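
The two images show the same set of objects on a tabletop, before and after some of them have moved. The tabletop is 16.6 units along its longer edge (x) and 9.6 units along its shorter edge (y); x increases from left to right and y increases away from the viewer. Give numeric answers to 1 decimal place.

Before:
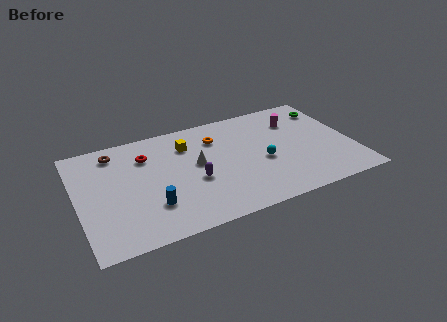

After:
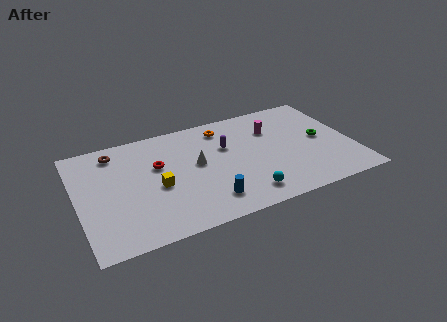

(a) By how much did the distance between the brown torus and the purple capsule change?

+0.8

The distance was about 6.1 in the first image and 6.9 in the second, so they moved 0.8 units further apart.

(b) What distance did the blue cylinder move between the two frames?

3.4

From (4.2, 2.7) to (7.5, 1.9), the blue cylinder covered √(3.3² + 0.8²) ≈ 3.4 units.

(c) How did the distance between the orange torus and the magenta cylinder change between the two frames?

-1.8

They were about 4.9 units apart before and 3.1 after — 1.8 units closer together.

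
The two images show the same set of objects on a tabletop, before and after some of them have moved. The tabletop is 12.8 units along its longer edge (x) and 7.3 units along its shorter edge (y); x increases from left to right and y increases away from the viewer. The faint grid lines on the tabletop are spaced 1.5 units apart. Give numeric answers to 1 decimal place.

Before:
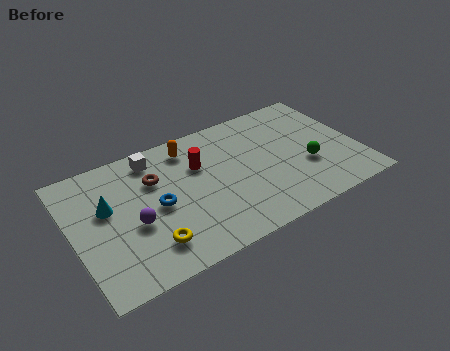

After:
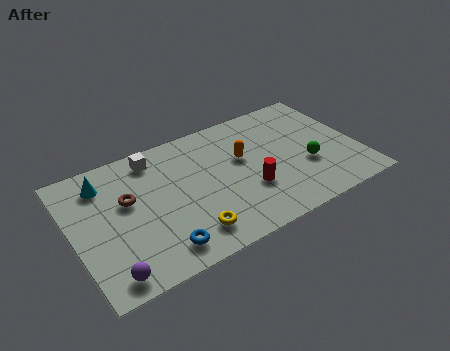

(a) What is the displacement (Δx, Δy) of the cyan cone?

(0.0, 1.4)

The cyan cone started near (1.6, 4.4) and ended near (1.6, 5.8).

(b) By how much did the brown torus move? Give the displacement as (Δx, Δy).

(-1.3, -0.6)

The brown torus was at about (3.8, 5.0) and moved to about (2.5, 4.4).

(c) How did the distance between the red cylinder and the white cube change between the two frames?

+3.0

Before: roughly 2.3 units apart; after: 5.3. That's 3.0 units further apart.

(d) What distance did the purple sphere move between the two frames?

2.5

The purple sphere moved from about (2.6, 3.0) to (1.2, 0.9), a distance of √(1.4² + 2.1²) ≈ 2.5.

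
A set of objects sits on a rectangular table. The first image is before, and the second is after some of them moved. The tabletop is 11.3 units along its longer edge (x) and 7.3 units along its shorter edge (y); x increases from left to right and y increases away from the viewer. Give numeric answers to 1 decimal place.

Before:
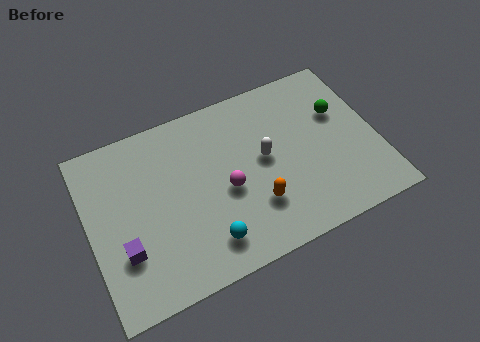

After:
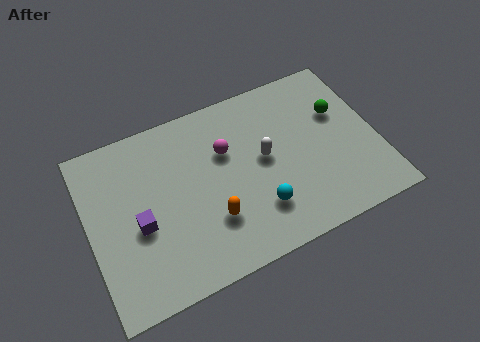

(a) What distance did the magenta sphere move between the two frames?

1.6

The magenta sphere was near (5.3, 3.2) before and (5.5, 4.8) after, so it travelled √(0.2² + 1.6²) ≈ 1.6 units.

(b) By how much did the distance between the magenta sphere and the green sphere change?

-0.4

Before: roughly 4.9 units apart; after: 4.5. That's 0.4 units closer together.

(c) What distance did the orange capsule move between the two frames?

1.7

The orange capsule was near (6.3, 2.1) before and (4.6, 2.2) after, so it travelled √(1.7² + 0.1²) ≈ 1.7 units.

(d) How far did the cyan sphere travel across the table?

2.2

From (4.3, 1.4) to (6.4, 1.9), the cyan sphere covered √(2.1² + 0.5²) ≈ 2.2 units.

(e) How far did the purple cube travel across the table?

1.1

From (1.2, 2.3) to (1.9, 3.1), the purple cube covered √(0.7² + 0.8²) ≈ 1.1 units.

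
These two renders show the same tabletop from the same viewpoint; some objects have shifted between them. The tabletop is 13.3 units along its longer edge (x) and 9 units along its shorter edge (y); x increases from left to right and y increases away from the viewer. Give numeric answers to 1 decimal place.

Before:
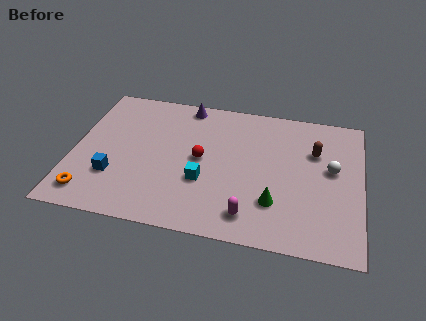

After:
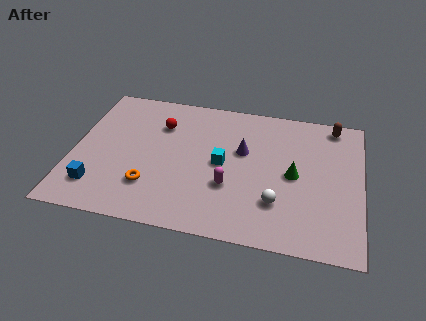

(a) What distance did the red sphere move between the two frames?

2.8

The red sphere was near (5.9, 4.6) before and (3.9, 6.5) after, so it travelled √(2.0² + 1.9²) ≈ 2.8 units.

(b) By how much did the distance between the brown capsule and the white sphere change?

+4.7

Before: roughly 1.3 units apart; after: 6.0. That's 4.7 units further apart.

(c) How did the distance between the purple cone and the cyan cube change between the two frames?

-3.7

They were about 5.0 units apart before and 1.3 after — 3.7 units closer together.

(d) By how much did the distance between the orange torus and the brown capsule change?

-1.2

They were about 11.1 units apart before and 9.9 after — 1.2 units closer together.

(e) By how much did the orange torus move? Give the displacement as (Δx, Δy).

(2.7, 1.0)

The orange torus started near (1.0, 1.4) and ended near (3.7, 2.4).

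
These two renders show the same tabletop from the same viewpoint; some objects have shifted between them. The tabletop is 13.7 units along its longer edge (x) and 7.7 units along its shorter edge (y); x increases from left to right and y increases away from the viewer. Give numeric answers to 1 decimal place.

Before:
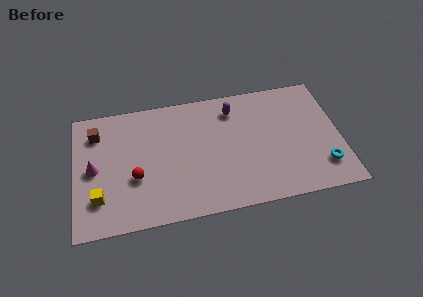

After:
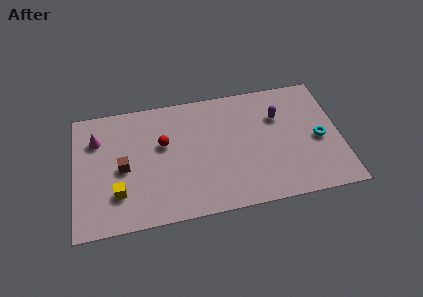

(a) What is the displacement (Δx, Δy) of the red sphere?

(1.5, 1.8)

The red sphere started near (3.1, 2.9) and ended near (4.6, 4.7).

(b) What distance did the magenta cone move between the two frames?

1.8

From (1.0, 3.8) to (1.2, 5.6), the magenta cone covered √(0.2² + 1.8²) ≈ 1.8 units.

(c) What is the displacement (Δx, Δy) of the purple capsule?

(2.3, -0.9)

The purple capsule started near (8.3, 6.2) and ended near (10.6, 5.3).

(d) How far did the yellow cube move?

1.0

The yellow cube was near (1.2, 2.0) before and (2.2, 2.1) after, so it travelled √(1.0² + 0.1²) ≈ 1.0 units.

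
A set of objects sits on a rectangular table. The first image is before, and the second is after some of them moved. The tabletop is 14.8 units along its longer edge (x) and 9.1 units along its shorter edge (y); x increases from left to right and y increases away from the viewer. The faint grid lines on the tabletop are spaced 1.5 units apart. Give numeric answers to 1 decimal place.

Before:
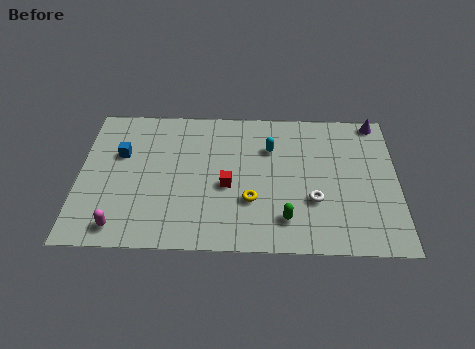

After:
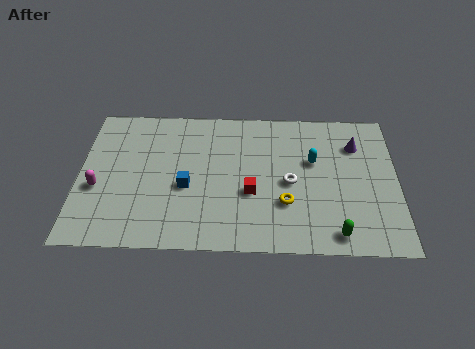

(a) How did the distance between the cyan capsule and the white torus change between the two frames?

-2.1

They were about 3.9 units apart before and 1.8 after — 2.1 units closer together.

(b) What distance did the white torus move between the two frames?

1.6

The white torus was near (10.9, 3.1) before and (9.8, 4.2) after, so it travelled √(1.1² + 1.1²) ≈ 1.6 units.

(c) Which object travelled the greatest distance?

the blue cube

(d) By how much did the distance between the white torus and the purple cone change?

-2.0

They were about 6.0 units apart before and 4.0 after — 2.0 units closer together.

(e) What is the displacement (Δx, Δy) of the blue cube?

(3.1, -2.0)

From the two frames, the blue cube sits at roughly (1.9, 5.8) before and (5.0, 3.8) after.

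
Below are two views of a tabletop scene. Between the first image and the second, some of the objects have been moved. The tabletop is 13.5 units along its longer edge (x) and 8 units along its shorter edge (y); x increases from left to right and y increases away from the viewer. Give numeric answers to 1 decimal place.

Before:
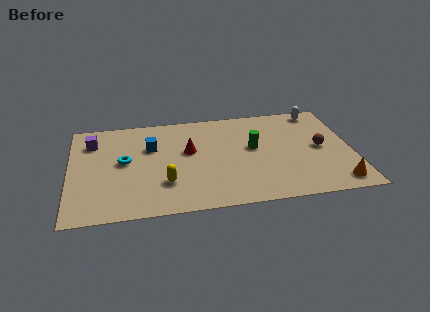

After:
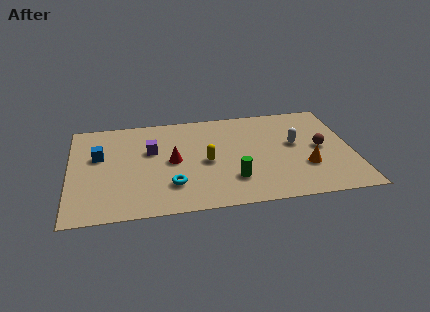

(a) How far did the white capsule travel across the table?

2.9

The white capsule was near (12.1, 7.1) before and (10.8, 4.5) after, so it travelled √(1.3² + 2.6²) ≈ 2.9 units.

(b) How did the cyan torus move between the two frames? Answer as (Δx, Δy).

(2.2, -2.2)

The cyan torus was at about (2.6, 4.3) and moved to about (4.8, 2.1).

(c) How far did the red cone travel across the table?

1.1

The red cone was near (5.7, 4.7) before and (4.9, 4.0) after, so it travelled √(0.8² + 0.7²) ≈ 1.1 units.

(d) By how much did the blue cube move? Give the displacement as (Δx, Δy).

(-2.5, -0.4)

The blue cube started near (3.9, 5.3) and ended near (1.4, 4.9).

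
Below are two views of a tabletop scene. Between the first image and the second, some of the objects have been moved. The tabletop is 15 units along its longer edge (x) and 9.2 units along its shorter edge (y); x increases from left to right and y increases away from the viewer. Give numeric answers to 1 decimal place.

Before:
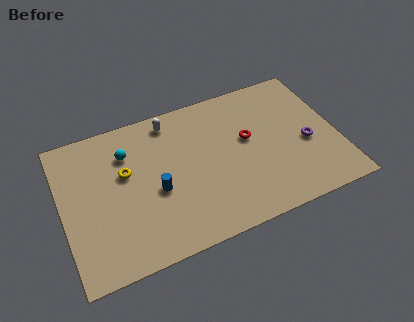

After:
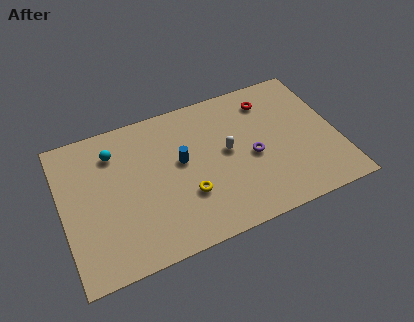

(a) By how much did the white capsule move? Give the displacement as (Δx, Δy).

(2.8, -3.1)

The white capsule started near (6.2, 8.0) and ended near (9.0, 4.9).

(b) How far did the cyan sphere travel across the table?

0.8

The cyan sphere moved from about (3.7, 6.8) to (3.0, 7.1), a distance of √(0.7² + 0.3²) ≈ 0.8.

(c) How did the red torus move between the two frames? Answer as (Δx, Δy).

(1.4, 2.1)

The red torus was at about (10.2, 5.3) and moved to about (11.6, 7.4).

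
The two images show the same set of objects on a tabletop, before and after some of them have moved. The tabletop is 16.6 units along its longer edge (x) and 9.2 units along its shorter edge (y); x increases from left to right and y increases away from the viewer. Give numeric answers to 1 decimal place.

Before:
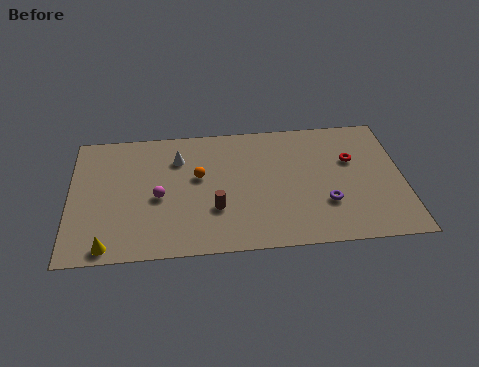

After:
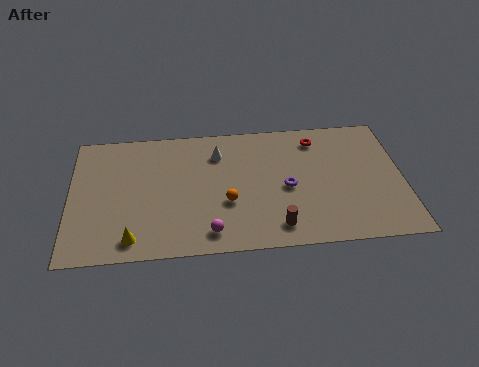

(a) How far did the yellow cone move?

1.3

From (1.9, 0.9) to (3.1, 1.3), the yellow cone covered √(1.2² + 0.4²) ≈ 1.3 units.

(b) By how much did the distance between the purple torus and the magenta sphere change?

-3.6

Before: roughly 8.4 units apart; after: 4.8. That's 3.6 units closer together.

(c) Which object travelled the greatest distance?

the magenta sphere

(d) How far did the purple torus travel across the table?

2.3

From (12.7, 2.9) to (10.8, 4.2), the purple torus covered √(1.9² + 1.3²) ≈ 2.3 units.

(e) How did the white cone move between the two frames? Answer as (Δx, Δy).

(2.0, 0.2)

The white cone was at about (5.4, 6.8) and moved to about (7.4, 7.0).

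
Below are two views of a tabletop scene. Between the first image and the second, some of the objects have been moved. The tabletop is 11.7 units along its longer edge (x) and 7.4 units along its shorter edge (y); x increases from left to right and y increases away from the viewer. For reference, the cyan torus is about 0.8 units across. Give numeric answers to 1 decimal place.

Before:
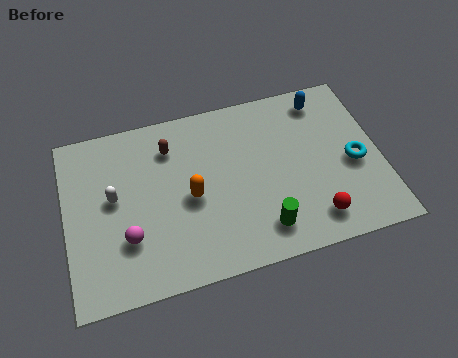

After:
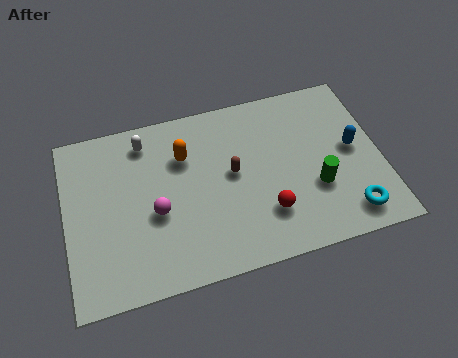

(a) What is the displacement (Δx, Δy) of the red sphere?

(-1.7, 0.7)

The red sphere was at about (9.0, 1.3) and moved to about (7.3, 2.0).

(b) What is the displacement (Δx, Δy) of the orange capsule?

(-0.1, 1.8)

From the two frames, the orange capsule sits at roughly (4.6, 3.4) before and (4.5, 5.2) after.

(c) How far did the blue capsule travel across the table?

2.6

The blue capsule moved from about (9.8, 6.3) to (10.7, 3.9), a distance of √(0.9² + 2.4²) ≈ 2.6.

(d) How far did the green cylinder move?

2.4

The green cylinder moved from about (7.1, 1.4) to (9.2, 2.6), a distance of √(2.1² + 1.2²) ≈ 2.4.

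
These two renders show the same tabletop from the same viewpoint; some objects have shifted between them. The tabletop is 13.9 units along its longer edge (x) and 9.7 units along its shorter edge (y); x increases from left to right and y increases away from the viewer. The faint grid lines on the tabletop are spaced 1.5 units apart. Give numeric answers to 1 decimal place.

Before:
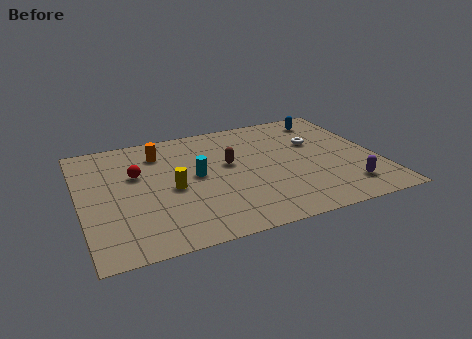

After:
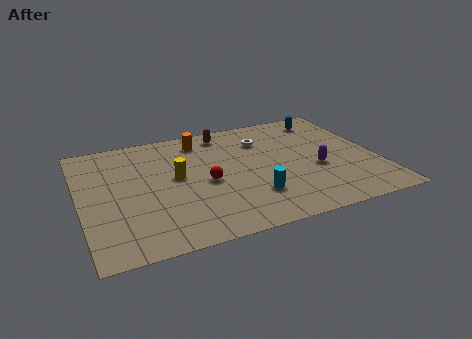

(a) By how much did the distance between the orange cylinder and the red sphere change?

+1.8

The distance was about 1.9 in the first image and 3.7 in the second, so they moved 1.8 units further apart.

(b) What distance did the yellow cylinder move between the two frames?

0.9

The yellow cylinder was near (4.2, 4.4) before and (4.5, 5.3) after, so it travelled √(0.3² + 0.9²) ≈ 0.9 units.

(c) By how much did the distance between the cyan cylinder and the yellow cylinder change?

+2.9

They were about 1.4 units apart before and 4.3 after — 2.9 units further apart.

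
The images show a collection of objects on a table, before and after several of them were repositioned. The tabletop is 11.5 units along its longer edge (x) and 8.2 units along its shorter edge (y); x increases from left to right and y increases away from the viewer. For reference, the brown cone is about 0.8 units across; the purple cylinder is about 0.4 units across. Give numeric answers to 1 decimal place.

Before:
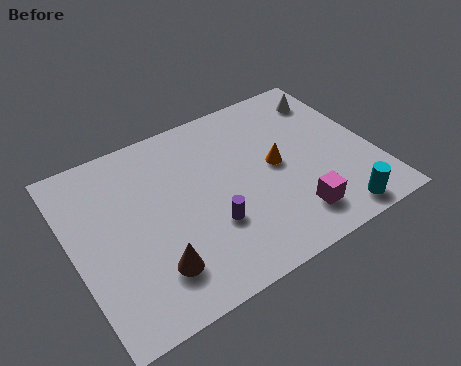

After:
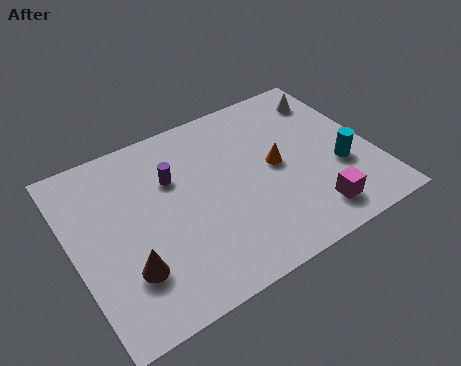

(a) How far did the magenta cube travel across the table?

0.7

The magenta cube moved from about (8.0, 1.6) to (8.7, 1.4), a distance of √(0.7² + 0.2²) ≈ 0.7.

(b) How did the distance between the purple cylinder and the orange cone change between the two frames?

+0.8

The distance was about 3.2 in the first image and 4.0 in the second, so they moved 0.8 units further apart.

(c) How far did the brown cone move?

1.0

The brown cone moved from about (2.7, 1.9) to (1.8, 2.3), a distance of √(0.9² + 0.4²) ≈ 1.0.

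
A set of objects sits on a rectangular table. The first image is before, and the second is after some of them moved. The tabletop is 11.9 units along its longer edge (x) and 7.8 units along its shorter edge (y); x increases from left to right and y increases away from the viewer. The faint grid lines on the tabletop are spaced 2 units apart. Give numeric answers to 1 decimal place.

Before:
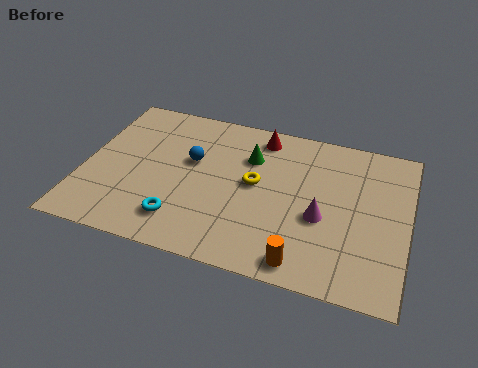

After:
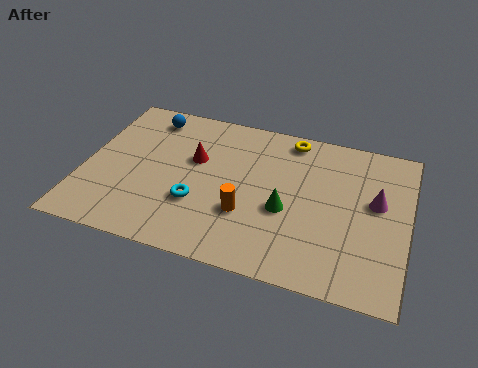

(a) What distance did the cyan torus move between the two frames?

1.1

The cyan torus moved from about (3.8, 1.6) to (4.3, 2.6), a distance of √(0.5² + 1.0²) ≈ 1.1.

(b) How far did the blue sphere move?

2.6

From (3.9, 4.7) to (2.1, 6.6), the blue sphere covered √(1.8² + 1.9²) ≈ 2.6 units.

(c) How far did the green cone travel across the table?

2.7

The green cone was near (6.0, 5.5) before and (7.5, 3.2) after, so it travelled √(1.5² + 2.3²) ≈ 2.7 units.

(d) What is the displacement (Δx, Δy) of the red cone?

(-2.3, -1.9)

The red cone was at about (6.3, 6.7) and moved to about (4.0, 4.8).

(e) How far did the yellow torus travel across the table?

2.9

From (6.3, 4.2) to (7.4, 6.9), the yellow torus covered √(1.1² + 2.7²) ≈ 2.9 units.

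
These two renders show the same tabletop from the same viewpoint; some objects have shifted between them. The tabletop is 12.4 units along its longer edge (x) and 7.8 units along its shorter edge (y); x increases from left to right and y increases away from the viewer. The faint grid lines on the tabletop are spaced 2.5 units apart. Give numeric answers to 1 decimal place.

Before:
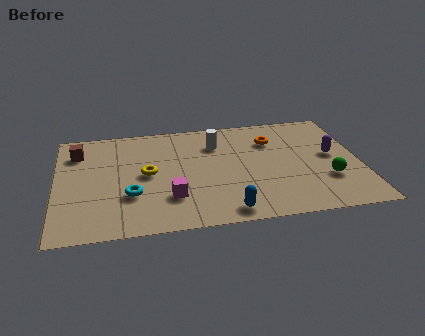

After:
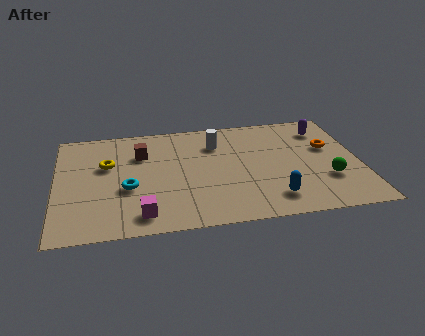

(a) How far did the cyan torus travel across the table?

0.5

From (3.0, 2.6) to (2.9, 3.1), the cyan torus covered √(0.1² + 0.5²) ≈ 0.5 units.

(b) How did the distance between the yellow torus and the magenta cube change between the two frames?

+1.9

The distance was about 2.0 in the first image and 3.9 in the second, so they moved 1.9 units further apart.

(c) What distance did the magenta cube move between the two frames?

1.6

From (4.6, 2.2) to (3.4, 1.2), the magenta cube covered √(1.2² + 1.0²) ≈ 1.6 units.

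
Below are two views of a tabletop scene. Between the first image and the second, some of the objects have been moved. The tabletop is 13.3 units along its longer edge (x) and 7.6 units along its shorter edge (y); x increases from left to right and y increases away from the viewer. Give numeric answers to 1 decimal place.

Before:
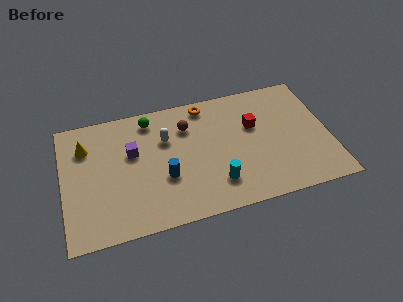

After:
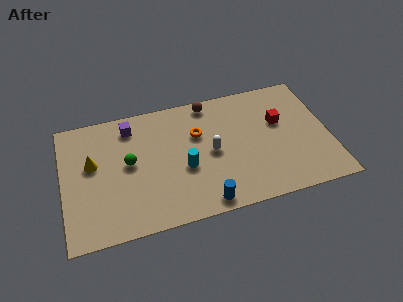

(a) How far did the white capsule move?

2.6

The white capsule moved from about (5.2, 5.1) to (7.4, 3.7), a distance of √(2.2² + 1.4²) ≈ 2.6.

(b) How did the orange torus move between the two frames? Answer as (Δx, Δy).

(-0.5, -1.7)

From the two frames, the orange torus sits at roughly (7.3, 6.7) before and (6.8, 5.0) after.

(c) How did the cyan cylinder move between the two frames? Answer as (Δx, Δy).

(-1.5, 1.3)

From the two frames, the cyan cylinder sits at roughly (7.5, 1.8) before and (6.0, 3.1) after.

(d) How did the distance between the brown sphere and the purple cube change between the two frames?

+1.1

They were about 2.9 units apart before and 4.0 after — 1.1 units further apart.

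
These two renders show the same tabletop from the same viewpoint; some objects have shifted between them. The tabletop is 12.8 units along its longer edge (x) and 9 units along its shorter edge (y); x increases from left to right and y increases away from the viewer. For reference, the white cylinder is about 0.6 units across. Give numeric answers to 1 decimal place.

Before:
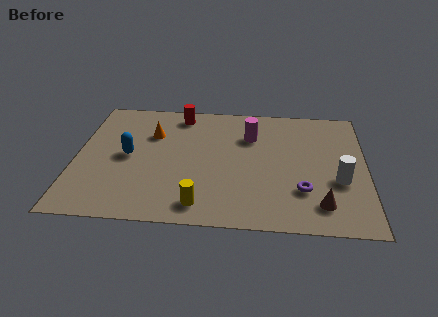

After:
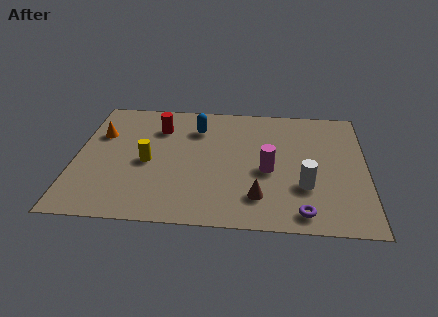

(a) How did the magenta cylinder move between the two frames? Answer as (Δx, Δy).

(0.8, -2.5)

The magenta cylinder started near (7.7, 6.4) and ended near (8.5, 3.9).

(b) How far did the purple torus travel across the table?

1.5

The purple torus was near (10.0, 2.6) before and (10.0, 1.1) after, so it travelled √(0.0² + 1.5²) ≈ 1.5 units.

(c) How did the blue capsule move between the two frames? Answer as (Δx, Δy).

(3.0, 2.3)

The blue capsule started near (2.3, 4.5) and ended near (5.3, 6.8).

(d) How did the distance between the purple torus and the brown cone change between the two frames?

+0.9

Before: roughly 1.2 units apart; after: 2.1. That's 0.9 units further apart.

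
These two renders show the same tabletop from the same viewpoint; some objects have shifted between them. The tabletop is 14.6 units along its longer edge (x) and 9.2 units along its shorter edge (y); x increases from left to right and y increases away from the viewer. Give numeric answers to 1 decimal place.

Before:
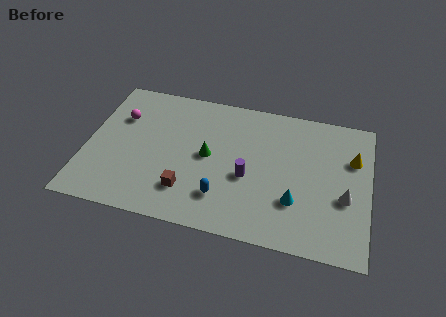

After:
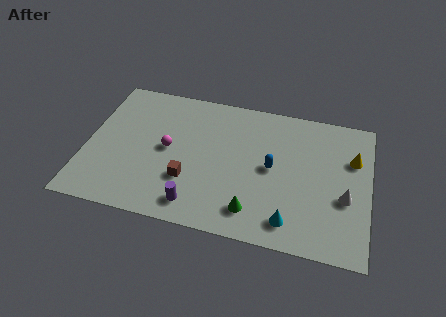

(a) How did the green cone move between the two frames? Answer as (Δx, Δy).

(2.5, -3.0)

From the two frames, the green cone sits at roughly (6.3, 4.7) before and (8.8, 1.7) after.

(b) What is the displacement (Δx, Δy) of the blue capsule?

(2.4, 2.5)

The blue capsule started near (7.2, 2.2) and ended near (9.6, 4.7).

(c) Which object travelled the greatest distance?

the green cone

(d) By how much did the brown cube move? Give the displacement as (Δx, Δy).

(0.0, 0.7)

The brown cube was at about (5.4, 2.2) and moved to about (5.4, 2.9).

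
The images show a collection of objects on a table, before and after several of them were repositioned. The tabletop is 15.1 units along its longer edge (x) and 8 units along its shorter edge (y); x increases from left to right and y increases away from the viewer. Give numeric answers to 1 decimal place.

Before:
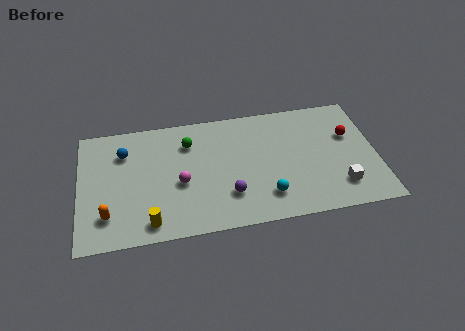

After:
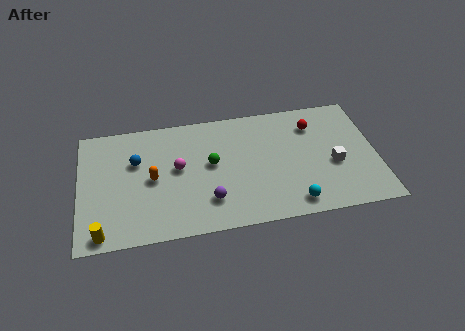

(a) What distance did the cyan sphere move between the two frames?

1.5

The cyan sphere was near (9.4, 1.8) before and (10.7, 1.1) after, so it travelled √(1.3² + 0.7²) ≈ 1.5 units.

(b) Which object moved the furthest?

the orange capsule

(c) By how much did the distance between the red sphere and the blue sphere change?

-2.4

They were about 11.5 units apart before and 9.1 after — 2.4 units closer together.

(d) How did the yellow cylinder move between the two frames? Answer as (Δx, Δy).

(-2.4, -0.3)

From the two frames, the yellow cylinder sits at roughly (3.5, 1.1) before and (1.1, 0.8) after.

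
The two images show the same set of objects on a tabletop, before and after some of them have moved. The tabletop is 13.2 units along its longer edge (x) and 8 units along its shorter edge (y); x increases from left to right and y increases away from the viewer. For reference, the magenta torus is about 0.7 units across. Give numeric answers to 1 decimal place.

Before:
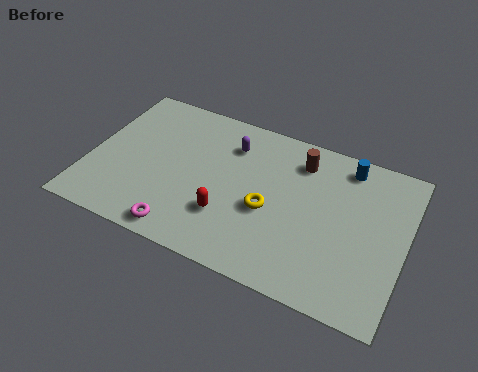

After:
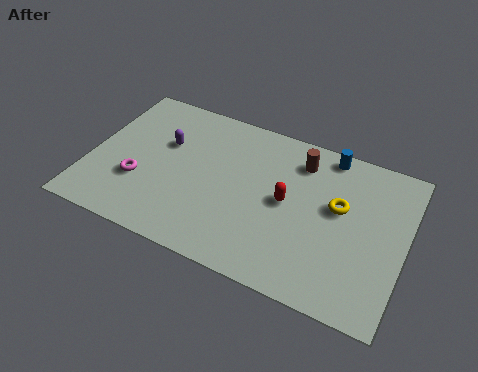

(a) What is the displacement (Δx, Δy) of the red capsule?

(2.3, 1.7)

From the two frames, the red capsule sits at roughly (6.0, 2.4) before and (8.3, 4.1) after.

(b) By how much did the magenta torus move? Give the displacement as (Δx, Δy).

(-2.1, 1.8)

The magenta torus started near (4.3, 0.9) and ended near (2.2, 2.7).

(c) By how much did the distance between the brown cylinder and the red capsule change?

-2.5

Before: roughly 4.8 units apart; after: 2.3. That's 2.5 units closer together.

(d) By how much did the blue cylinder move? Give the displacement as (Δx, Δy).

(-0.8, 0.3)

The blue cylinder was at about (10.5, 6.9) and moved to about (9.7, 7.2).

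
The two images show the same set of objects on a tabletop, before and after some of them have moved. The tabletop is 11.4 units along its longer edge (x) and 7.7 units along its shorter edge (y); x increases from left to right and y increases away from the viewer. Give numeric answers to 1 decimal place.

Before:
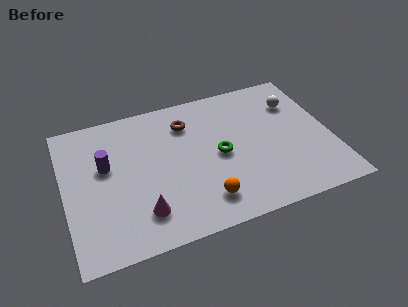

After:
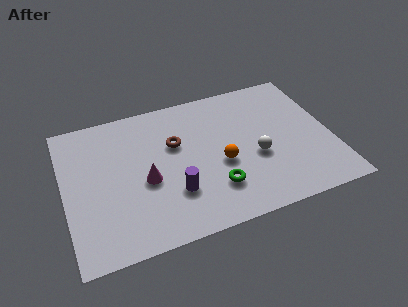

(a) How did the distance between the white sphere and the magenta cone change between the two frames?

-3.3

The distance was about 8.0 in the first image and 4.7 in the second, so they moved 3.3 units closer together.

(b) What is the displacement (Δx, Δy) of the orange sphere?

(0.9, 1.7)

The orange sphere was at about (5.7, 1.5) and moved to about (6.6, 3.2).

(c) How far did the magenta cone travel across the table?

1.6

The magenta cone was near (3.1, 1.7) before and (3.4, 3.3) after, so it travelled √(0.3² + 1.6²) ≈ 1.6 units.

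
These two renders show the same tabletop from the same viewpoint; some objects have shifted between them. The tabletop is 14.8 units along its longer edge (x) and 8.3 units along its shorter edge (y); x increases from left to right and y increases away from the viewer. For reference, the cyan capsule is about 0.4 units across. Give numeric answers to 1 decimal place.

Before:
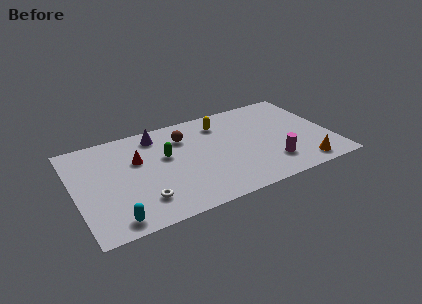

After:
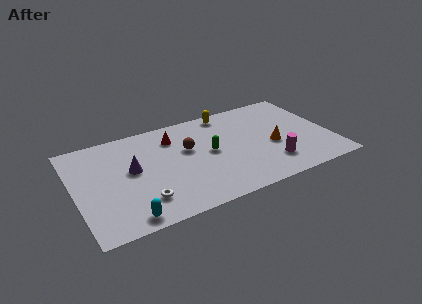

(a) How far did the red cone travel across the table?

2.5

From (3.7, 5.3) to (5.9, 6.4), the red cone covered √(2.2² + 1.1²) ≈ 2.5 units.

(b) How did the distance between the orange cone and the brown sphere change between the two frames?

-3.0

They were about 8.1 units apart before and 5.1 after — 3.0 units closer together.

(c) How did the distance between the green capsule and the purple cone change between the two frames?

+2.5

Before: roughly 2.0 units apart; after: 4.5. That's 2.5 units further apart.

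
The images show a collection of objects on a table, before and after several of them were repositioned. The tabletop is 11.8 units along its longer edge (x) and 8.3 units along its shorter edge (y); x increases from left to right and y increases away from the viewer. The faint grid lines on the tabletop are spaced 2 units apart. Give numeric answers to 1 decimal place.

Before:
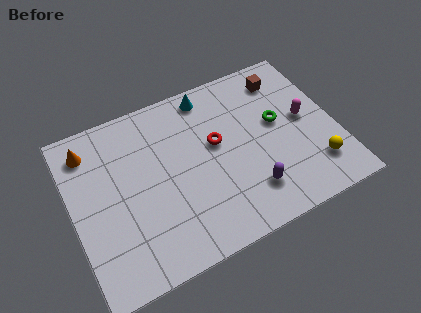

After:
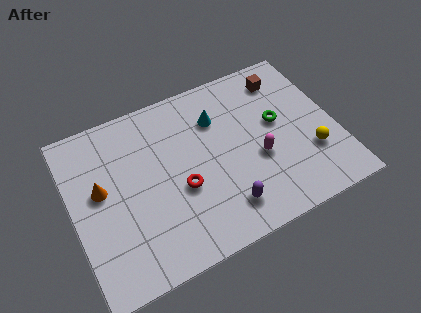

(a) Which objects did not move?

the brown cube and the green torus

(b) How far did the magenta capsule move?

2.5

The magenta capsule moved from about (10.5, 4.4) to (8.2, 3.3), a distance of √(2.3² + 1.1²) ≈ 2.5.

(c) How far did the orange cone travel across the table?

2.1

The orange cone moved from about (1.0, 6.8) to (1.3, 4.7), a distance of √(0.3² + 2.1²) ≈ 2.1.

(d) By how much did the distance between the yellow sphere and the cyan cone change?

-1.7

They were about 6.8 units apart before and 5.1 after — 1.7 units closer together.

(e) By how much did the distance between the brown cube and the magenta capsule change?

+1.4

Before: roughly 2.5 units apart; after: 3.9. That's 1.4 units further apart.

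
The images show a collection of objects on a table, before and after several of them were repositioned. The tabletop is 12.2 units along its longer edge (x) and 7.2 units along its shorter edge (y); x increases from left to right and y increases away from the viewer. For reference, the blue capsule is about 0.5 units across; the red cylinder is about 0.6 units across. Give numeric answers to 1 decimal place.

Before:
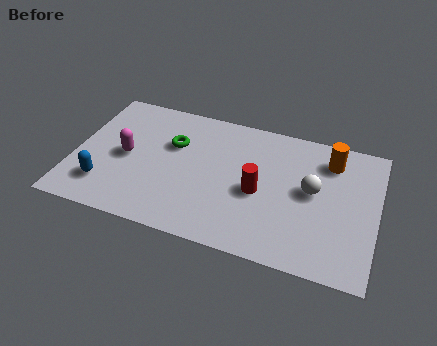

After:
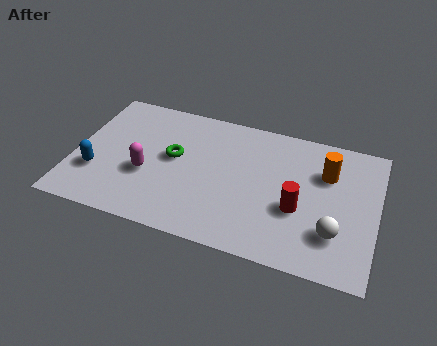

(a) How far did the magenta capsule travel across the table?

1.1

From (2.1, 3.5) to (3.0, 2.8), the magenta capsule covered √(0.9² + 0.7²) ≈ 1.1 units.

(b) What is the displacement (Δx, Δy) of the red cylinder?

(1.6, -0.4)

The red cylinder started near (7.5, 3.2) and ended near (9.1, 2.8).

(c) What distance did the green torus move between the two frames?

0.7

The green torus moved from about (3.9, 4.7) to (4.0, 4.0), a distance of √(0.1² + 0.7²) ≈ 0.7.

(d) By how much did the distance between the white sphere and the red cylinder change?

-0.5

Before: roughly 2.2 units apart; after: 1.7. That's 0.5 units closer together.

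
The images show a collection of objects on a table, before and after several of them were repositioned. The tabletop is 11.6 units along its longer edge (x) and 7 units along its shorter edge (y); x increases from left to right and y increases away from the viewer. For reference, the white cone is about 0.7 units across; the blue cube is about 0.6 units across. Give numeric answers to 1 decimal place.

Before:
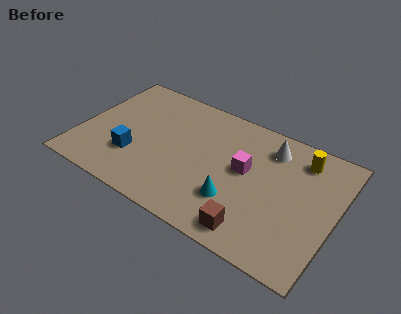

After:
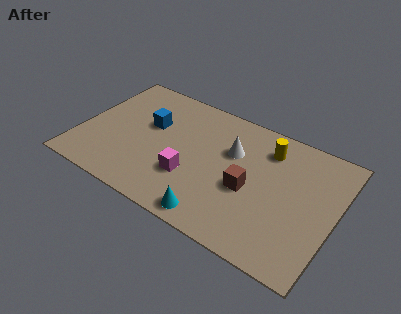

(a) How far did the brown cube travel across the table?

2.1

From (8.3, 1.0) to (7.8, 3.0), the brown cube covered √(0.5² + 2.0²) ≈ 2.1 units.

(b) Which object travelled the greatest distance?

the magenta cube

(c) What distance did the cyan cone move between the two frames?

1.5

The cyan cone moved from about (7.3, 2.1) to (6.6, 0.8), a distance of √(0.7² + 1.3²) ≈ 1.5.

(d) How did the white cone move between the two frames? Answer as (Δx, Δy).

(-1.6, -1.0)

The white cone was at about (8.4, 5.6) and moved to about (6.8, 4.6).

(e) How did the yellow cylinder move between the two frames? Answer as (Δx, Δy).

(-1.5, -0.2)

The yellow cylinder started near (9.8, 5.7) and ended near (8.3, 5.5).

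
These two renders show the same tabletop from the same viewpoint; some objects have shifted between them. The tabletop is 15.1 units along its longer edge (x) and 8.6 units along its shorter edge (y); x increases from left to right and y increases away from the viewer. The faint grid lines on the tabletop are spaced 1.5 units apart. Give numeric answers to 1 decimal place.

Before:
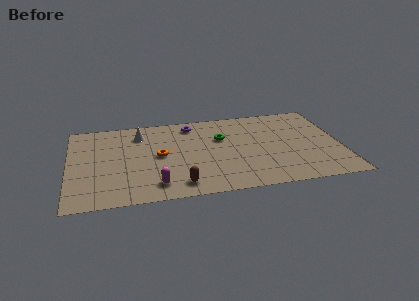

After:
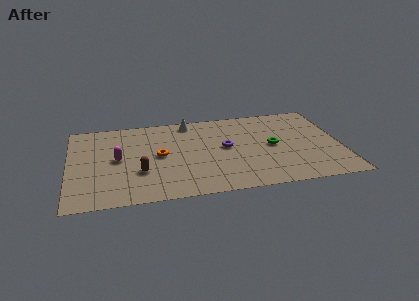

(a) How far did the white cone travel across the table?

2.9

From (4.0, 6.8) to (6.8, 7.6), the white cone covered √(2.8² + 0.8²) ≈ 2.9 units.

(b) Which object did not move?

the orange torus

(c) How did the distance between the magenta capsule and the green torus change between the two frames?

+3.0

Before: roughly 5.6 units apart; after: 8.6. That's 3.0 units further apart.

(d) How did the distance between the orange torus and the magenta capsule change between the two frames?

-0.6

Before: roughly 2.9 units apart; after: 2.3. That's 0.6 units closer together.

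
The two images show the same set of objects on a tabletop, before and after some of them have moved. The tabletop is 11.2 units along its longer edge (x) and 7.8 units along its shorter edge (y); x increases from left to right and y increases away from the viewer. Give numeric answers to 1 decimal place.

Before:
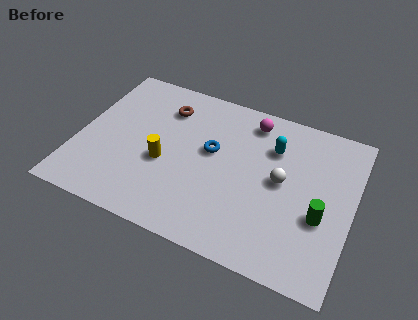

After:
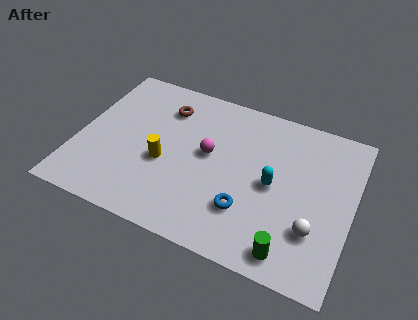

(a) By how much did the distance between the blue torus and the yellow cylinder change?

+1.4

The distance was about 2.2 in the first image and 3.6 in the second, so they moved 1.4 units further apart.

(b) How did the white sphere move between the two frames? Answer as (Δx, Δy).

(1.5, -1.8)

The white sphere was at about (8.3, 4.1) and moved to about (9.8, 2.3).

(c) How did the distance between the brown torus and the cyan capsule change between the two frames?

+0.7

Before: roughly 4.5 units apart; after: 5.2. That's 0.7 units further apart.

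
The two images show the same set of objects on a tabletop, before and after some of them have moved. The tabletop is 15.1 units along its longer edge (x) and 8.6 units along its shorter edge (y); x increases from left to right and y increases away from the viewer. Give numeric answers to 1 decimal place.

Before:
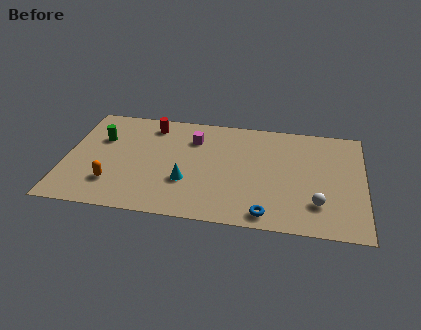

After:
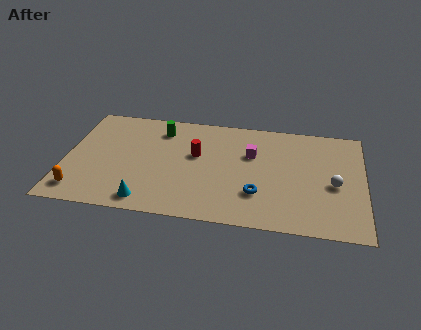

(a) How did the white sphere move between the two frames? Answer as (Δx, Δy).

(0.8, 1.6)

The white sphere started near (12.8, 2.2) and ended near (13.6, 3.8).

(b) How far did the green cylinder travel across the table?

3.2

From (1.7, 5.7) to (4.7, 6.9), the green cylinder covered √(3.0² + 1.2²) ≈ 3.2 units.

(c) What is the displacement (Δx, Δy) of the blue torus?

(-0.5, 1.5)

The blue torus was at about (10.3, 1.0) and moved to about (9.8, 2.5).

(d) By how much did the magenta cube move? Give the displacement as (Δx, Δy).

(3.0, -0.8)

The magenta cube was at about (6.4, 6.4) and moved to about (9.4, 5.6).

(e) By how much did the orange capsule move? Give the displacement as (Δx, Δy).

(-1.6, -0.8)

The orange capsule started near (2.5, 2.2) and ended near (0.9, 1.4).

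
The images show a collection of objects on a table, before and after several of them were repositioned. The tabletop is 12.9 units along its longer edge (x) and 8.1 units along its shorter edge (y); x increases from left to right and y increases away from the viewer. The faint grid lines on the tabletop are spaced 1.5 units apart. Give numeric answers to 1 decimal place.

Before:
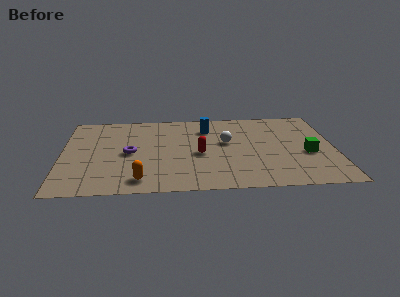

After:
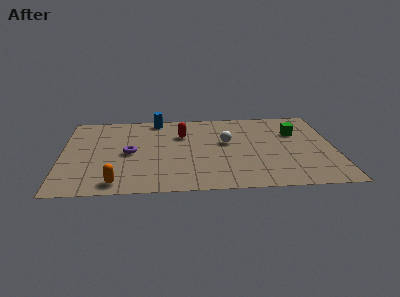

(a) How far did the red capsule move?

2.2

The red capsule moved from about (6.5, 3.6) to (5.7, 5.6), a distance of √(0.8² + 2.0²) ≈ 2.2.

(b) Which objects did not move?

the white sphere and the purple torus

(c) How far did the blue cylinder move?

2.6

The blue cylinder was near (6.9, 6.2) before and (4.5, 7.3) after, so it travelled √(2.4² + 1.1²) ≈ 2.6 units.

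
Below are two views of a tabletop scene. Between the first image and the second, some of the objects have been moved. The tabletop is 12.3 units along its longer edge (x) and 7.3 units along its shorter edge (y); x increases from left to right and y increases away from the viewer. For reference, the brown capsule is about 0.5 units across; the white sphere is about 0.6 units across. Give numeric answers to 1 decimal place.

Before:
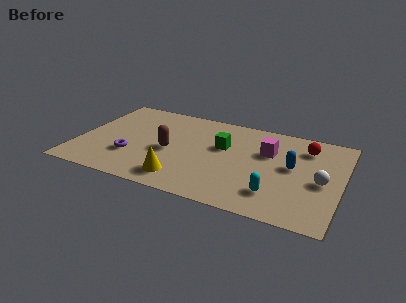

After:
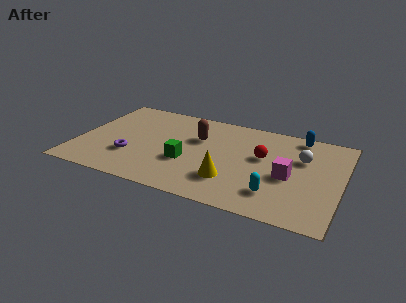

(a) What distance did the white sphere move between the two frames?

1.8

The white sphere moved from about (11.4, 3.3) to (10.4, 4.8), a distance of √(1.0² + 1.5²) ≈ 1.8.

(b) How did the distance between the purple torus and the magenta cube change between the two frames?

+0.7

The distance was about 6.7 in the first image and 7.4 in the second, so they moved 0.7 units further apart.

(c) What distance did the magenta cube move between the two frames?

1.9

The magenta cube moved from about (8.8, 4.8) to (9.9, 3.2), a distance of √(1.1² + 1.6²) ≈ 1.9.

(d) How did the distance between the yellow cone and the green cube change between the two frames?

-1.4

The distance was about 3.6 in the first image and 2.2 in the second, so they moved 1.4 units closer together.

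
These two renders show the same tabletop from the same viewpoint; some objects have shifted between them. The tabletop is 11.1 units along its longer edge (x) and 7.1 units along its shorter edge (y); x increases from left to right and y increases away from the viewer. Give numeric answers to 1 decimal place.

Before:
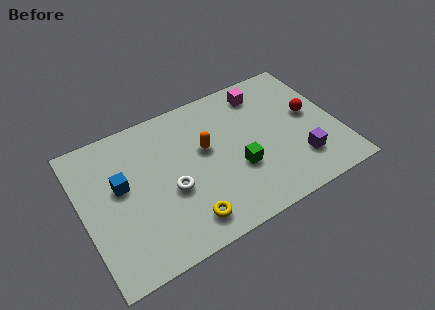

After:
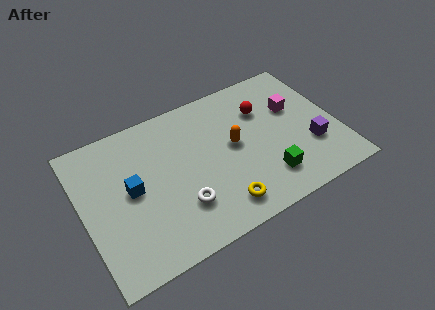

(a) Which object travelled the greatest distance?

the red sphere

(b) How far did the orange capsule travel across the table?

1.3

The orange capsule was near (5.4, 4.2) before and (6.6, 3.8) after, so it travelled √(1.2² + 0.4²) ≈ 1.3 units.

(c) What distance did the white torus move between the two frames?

0.9

The white torus moved from about (3.7, 2.9) to (4.0, 2.0), a distance of √(0.3² + 0.9²) ≈ 0.9.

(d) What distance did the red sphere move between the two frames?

2.2

The red sphere moved from about (10.0, 3.9) to (8.1, 5.0), a distance of √(1.9² + 1.1²) ≈ 2.2.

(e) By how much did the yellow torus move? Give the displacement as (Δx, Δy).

(1.5, 0.0)

The yellow torus was at about (4.1, 1.2) and moved to about (5.6, 1.2).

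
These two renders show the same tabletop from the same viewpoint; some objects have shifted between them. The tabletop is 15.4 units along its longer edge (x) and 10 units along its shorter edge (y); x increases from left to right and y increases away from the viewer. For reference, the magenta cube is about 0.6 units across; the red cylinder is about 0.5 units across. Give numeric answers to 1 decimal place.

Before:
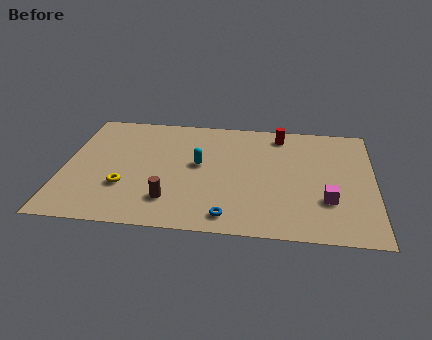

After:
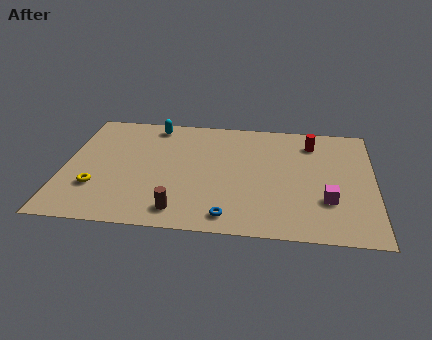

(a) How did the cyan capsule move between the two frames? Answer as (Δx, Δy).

(-2.4, 3.3)

The cyan capsule was at about (6.7, 5.5) and moved to about (4.3, 8.8).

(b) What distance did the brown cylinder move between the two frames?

0.9

From (5.4, 2.3) to (5.9, 1.5), the brown cylinder covered √(0.5² + 0.8²) ≈ 0.9 units.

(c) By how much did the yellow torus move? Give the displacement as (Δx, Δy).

(-1.4, -0.2)

The yellow torus was at about (3.1, 3.2) and moved to about (1.7, 3.0).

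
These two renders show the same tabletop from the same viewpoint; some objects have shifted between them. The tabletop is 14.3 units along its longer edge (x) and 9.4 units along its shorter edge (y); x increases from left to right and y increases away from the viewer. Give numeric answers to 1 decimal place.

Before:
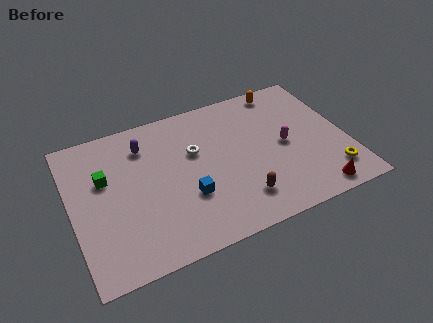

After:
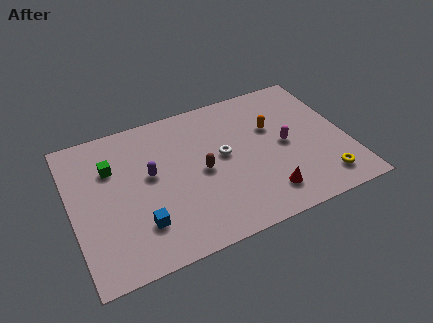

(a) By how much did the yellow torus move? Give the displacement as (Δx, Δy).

(-0.5, -0.3)

From the two frames, the yellow torus sits at roughly (13.2, 1.9) before and (12.7, 1.6) after.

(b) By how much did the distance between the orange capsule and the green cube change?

-1.6

They were about 10.0 units apart before and 8.4 after — 1.6 units closer together.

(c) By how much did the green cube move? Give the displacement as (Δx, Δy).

(0.4, 0.6)

From the two frames, the green cube sits at roughly (1.8, 5.9) before and (2.2, 6.5) after.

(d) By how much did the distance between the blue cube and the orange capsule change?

+0.4

The distance was about 7.7 in the first image and 8.1 in the second, so they moved 0.4 units further apart.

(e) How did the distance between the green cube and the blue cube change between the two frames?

-0.6

They were about 4.8 units apart before and 4.2 after — 0.6 units closer together.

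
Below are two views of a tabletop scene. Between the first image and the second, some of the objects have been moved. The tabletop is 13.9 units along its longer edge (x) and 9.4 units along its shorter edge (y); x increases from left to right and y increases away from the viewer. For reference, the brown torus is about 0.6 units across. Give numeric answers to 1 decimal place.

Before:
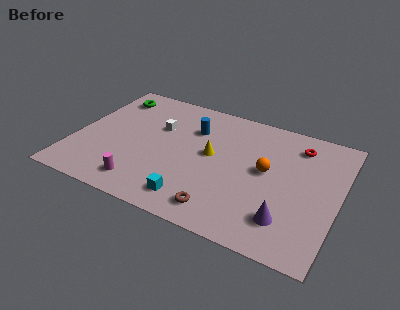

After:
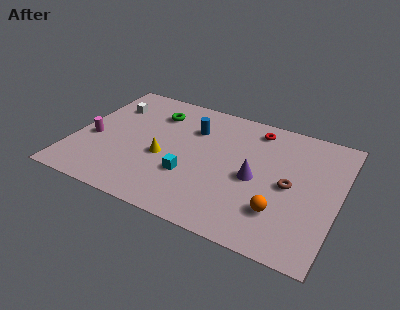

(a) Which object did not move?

the blue cylinder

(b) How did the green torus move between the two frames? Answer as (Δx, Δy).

(2.5, -0.5)

The green torus started near (1.4, 7.7) and ended near (3.9, 7.2).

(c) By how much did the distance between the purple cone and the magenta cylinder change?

+1.1

The distance was about 7.5 in the first image and 8.6 in the second, so they moved 1.1 units further apart.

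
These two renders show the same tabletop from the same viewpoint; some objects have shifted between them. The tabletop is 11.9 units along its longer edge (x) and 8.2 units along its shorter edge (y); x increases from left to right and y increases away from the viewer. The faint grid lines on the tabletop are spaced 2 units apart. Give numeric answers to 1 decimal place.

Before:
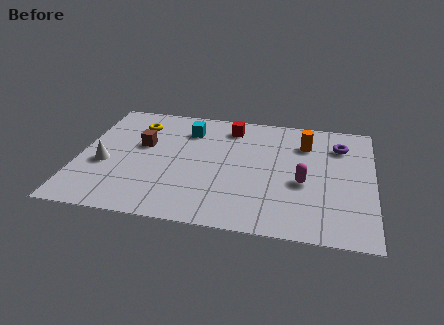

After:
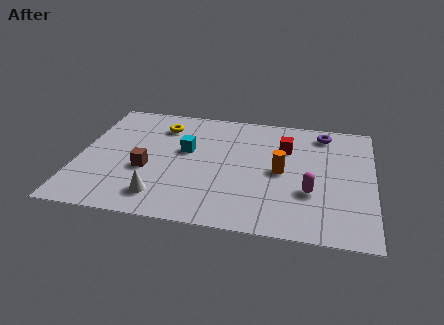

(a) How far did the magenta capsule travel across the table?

0.7

The magenta capsule was near (9.1, 3.4) before and (9.4, 2.8) after, so it travelled √(0.3² + 0.6²) ≈ 0.7 units.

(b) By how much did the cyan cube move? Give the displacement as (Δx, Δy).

(0.0, -1.5)

The cyan cube was at about (4.3, 6.3) and moved to about (4.3, 4.8).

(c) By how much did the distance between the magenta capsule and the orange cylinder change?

-1.0

The distance was about 2.7 in the first image and 1.7 in the second, so they moved 1.0 units closer together.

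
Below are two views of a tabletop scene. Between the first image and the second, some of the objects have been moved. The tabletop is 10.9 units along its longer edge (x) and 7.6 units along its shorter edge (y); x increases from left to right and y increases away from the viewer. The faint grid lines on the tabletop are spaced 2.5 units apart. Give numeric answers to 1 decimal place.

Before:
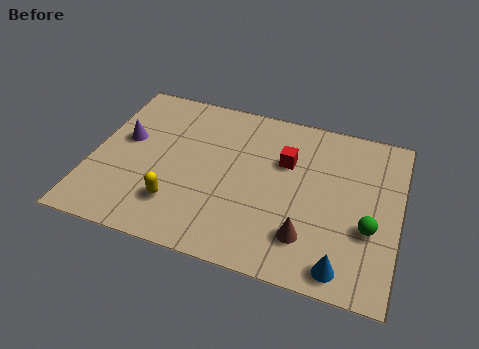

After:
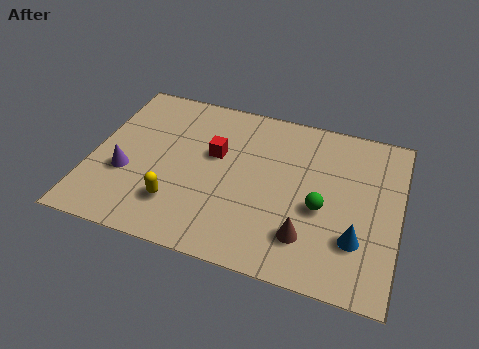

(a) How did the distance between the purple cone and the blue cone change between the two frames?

-0.5

The distance was about 8.7 in the first image and 8.2 in the second, so they moved 0.5 units closer together.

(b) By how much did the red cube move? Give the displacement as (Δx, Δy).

(-2.5, -0.4)

The red cube started near (6.8, 5.0) and ended near (4.3, 4.6).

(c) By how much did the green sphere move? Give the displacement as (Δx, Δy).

(-1.7, 0.4)

The green sphere started near (9.9, 2.8) and ended near (8.2, 3.2).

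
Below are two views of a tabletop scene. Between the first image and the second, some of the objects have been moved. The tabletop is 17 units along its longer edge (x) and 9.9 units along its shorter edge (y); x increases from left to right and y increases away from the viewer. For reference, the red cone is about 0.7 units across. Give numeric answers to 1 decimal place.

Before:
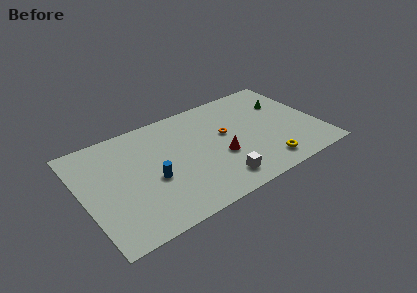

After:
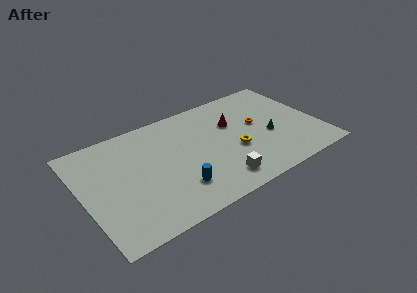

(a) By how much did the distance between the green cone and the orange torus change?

-3.1

Before: roughly 4.7 units apart; after: 1.6. That's 3.1 units closer together.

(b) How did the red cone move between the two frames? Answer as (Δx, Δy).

(1.4, 2.7)

The red cone started near (9.7, 3.8) and ended near (11.1, 6.5).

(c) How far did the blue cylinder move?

2.2

The blue cylinder moved from about (4.8, 4.1) to (6.3, 2.5), a distance of √(1.5² + 1.6²) ≈ 2.2.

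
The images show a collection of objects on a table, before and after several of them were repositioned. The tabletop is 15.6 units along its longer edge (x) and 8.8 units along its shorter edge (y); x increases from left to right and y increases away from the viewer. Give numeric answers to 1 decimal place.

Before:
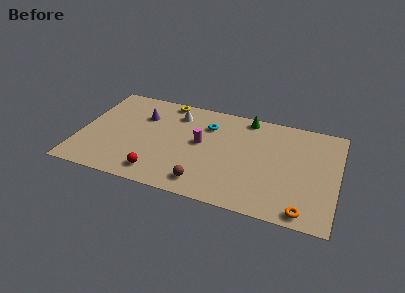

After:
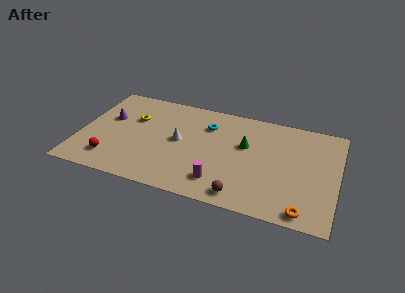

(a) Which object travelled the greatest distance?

the magenta cylinder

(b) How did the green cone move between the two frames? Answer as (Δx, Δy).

(0.1, -2.5)

The green cone started near (9.9, 7.9) and ended near (10.0, 5.4).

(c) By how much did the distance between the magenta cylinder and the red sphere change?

+2.5

The distance was about 4.1 in the first image and 6.6 in the second, so they moved 2.5 units further apart.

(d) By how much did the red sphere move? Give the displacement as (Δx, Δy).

(-2.9, 0.4)

From the two frames, the red sphere sits at roughly (5.0, 1.4) before and (2.1, 1.8) after.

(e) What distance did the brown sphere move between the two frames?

2.3

From (7.8, 1.4) to (10.1, 1.1), the brown sphere covered √(2.3² + 0.3²) ≈ 2.3 units.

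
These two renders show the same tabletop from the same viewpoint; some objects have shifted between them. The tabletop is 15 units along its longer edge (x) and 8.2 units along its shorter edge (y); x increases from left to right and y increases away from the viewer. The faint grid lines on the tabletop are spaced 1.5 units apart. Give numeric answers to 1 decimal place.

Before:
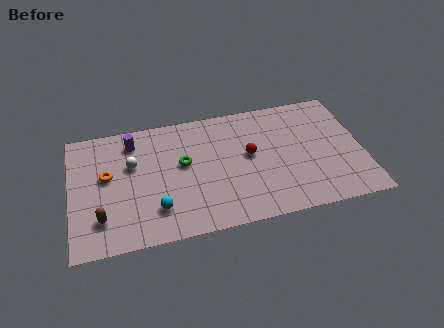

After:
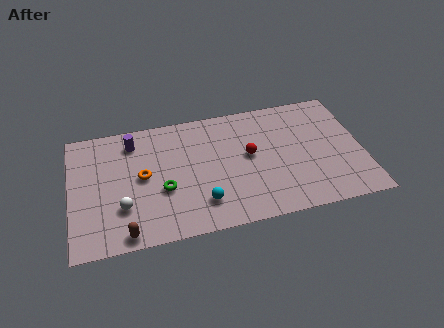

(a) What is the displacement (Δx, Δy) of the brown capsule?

(1.2, -1.2)

From the two frames, the brown capsule sits at roughly (1.5, 2.0) before and (2.7, 0.8) after.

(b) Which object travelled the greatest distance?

the white sphere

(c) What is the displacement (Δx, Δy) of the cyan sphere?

(2.3, -0.1)

The cyan sphere started near (4.3, 2.0) and ended near (6.6, 1.9).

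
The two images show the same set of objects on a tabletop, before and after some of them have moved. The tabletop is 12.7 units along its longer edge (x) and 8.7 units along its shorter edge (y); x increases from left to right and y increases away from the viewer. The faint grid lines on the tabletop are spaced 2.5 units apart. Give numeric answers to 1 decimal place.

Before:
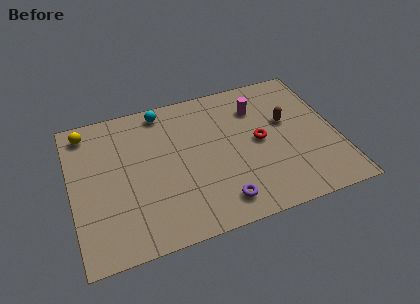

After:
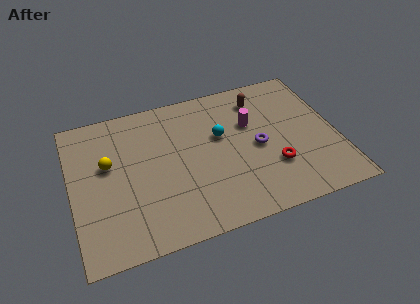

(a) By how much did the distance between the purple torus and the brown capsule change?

-2.3

They were about 5.2 units apart before and 2.9 after — 2.3 units closer together.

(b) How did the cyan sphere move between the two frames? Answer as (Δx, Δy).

(2.6, -2.4)

The cyan sphere was at about (4.6, 7.7) and moved to about (7.2, 5.3).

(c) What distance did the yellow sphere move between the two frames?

2.5

The yellow sphere was near (0.9, 7.5) before and (1.8, 5.2) after, so it travelled √(0.9² + 2.3²) ≈ 2.5 units.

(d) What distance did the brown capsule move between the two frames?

2.1

From (10.4, 5.2) to (9.3, 7.0), the brown capsule covered √(1.1² + 1.8²) ≈ 2.1 units.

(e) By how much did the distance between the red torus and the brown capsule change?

+2.7

They were about 1.6 units apart before and 4.3 after — 2.7 units further apart.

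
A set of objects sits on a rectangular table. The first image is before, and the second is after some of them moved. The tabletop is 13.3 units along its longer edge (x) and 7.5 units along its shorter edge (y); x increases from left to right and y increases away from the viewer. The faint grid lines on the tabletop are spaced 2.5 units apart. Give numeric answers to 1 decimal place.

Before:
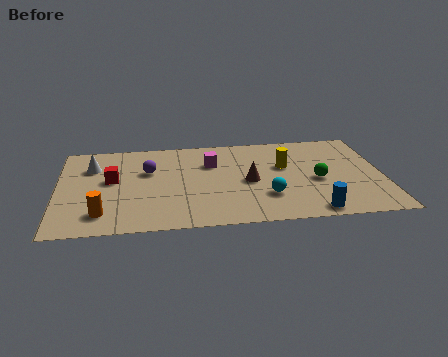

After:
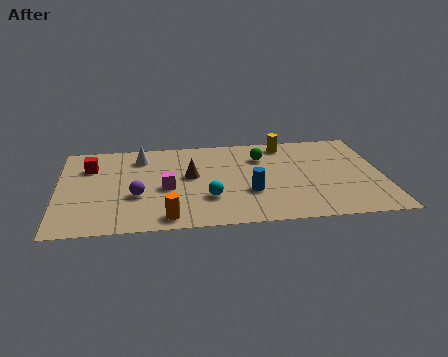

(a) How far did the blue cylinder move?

3.1

The blue cylinder moved from about (10.3, 0.8) to (7.8, 2.6), a distance of √(2.5² + 1.8²) ≈ 3.1.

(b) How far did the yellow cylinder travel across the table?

1.9

The yellow cylinder moved from about (9.3, 4.6) to (9.4, 6.5), a distance of √(0.1² + 1.9²) ≈ 1.9.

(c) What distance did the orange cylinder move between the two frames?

2.7

From (1.8, 1.5) to (4.4, 0.9), the orange cylinder covered √(2.6² + 0.6²) ≈ 2.7 units.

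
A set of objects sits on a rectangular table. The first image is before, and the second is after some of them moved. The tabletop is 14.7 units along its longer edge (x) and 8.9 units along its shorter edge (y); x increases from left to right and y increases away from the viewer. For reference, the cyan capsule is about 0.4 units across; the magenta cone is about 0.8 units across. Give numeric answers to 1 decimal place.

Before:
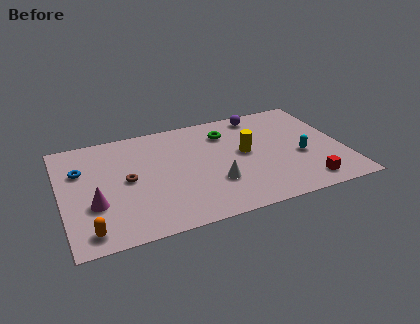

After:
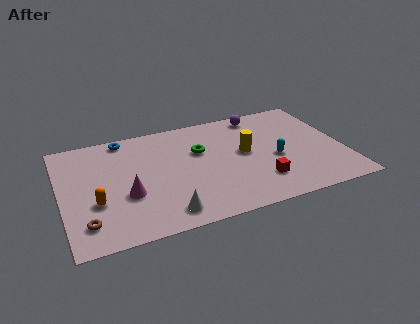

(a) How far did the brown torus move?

3.5

From (3.4, 4.5) to (1.1, 1.8), the brown torus covered √(2.3² + 2.7²) ≈ 3.5 units.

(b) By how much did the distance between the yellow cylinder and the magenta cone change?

-1.7

Before: roughly 8.2 units apart; after: 6.5. That's 1.7 units closer together.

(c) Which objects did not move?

the yellow cylinder and the purple sphere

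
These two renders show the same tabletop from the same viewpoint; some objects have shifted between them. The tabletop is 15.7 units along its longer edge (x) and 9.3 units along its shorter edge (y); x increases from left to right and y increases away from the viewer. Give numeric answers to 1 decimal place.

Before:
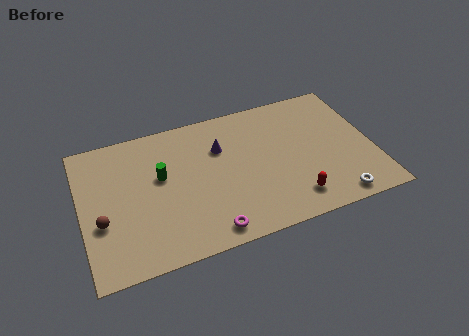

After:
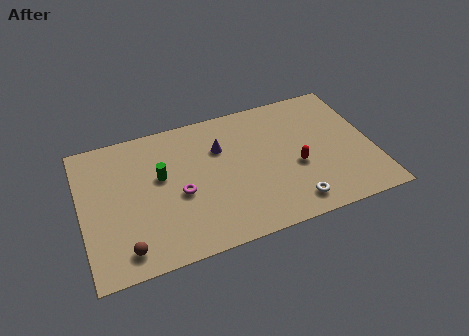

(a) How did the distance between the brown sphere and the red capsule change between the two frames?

-0.6

The distance was about 10.3 in the first image and 9.7 in the second, so they moved 0.6 units closer together.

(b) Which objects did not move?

the green cylinder and the purple cone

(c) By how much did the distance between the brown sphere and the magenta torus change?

-2.0

The distance was about 6.0 in the first image and 4.0 in the second, so they moved 2.0 units closer together.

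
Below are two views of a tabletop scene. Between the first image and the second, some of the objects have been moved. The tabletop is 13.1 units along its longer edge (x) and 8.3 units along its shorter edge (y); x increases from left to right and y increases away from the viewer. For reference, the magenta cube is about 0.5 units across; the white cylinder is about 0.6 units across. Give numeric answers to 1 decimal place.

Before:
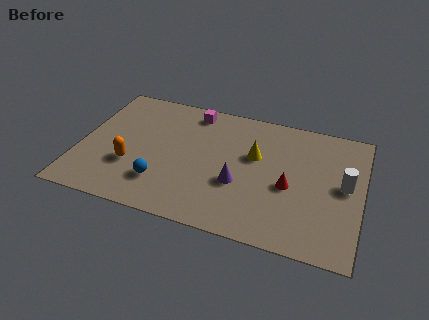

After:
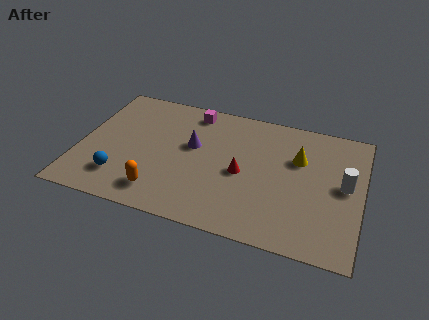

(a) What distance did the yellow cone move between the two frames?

2.0

The yellow cone was near (8.1, 5.1) before and (10.1, 5.5) after, so it travelled √(2.0² + 0.4²) ≈ 2.0 units.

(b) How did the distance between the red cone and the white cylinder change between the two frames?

+2.1

The distance was about 2.6 in the first image and 4.7 in the second, so they moved 2.1 units further apart.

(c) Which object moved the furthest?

the purple cone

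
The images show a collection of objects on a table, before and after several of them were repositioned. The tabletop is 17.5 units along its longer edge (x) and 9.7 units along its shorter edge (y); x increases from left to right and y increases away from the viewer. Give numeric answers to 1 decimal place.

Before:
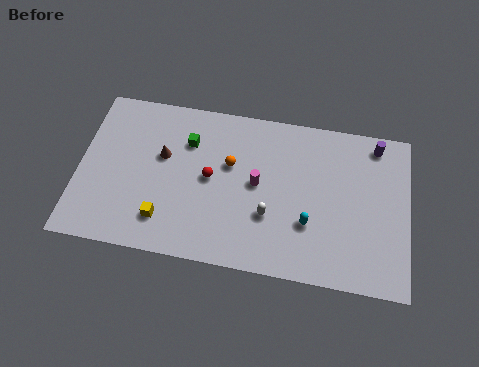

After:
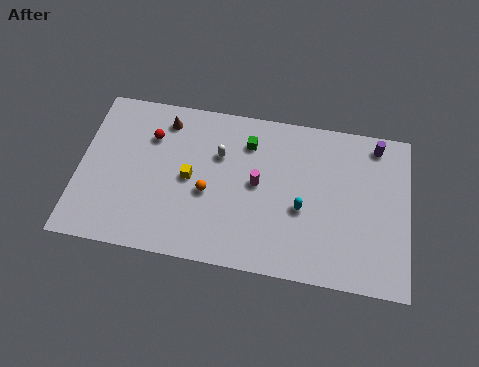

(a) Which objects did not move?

the magenta cylinder and the purple cylinder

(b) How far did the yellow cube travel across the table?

3.0

From (4.7, 2.1) to (5.9, 4.8), the yellow cube covered √(1.2² + 2.7²) ≈ 3.0 units.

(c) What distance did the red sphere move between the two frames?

3.9

From (7.0, 5.0) to (3.7, 7.0), the red sphere covered √(3.3² + 2.0²) ≈ 3.9 units.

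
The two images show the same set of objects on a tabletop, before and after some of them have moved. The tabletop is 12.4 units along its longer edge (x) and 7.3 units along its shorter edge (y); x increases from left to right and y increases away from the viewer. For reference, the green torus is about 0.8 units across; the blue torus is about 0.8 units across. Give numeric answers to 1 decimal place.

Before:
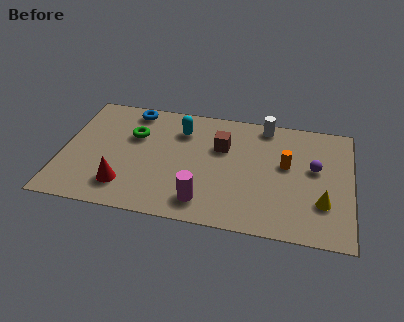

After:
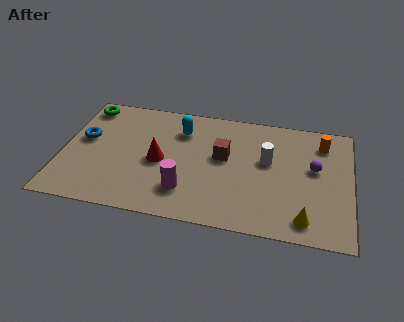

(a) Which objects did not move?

the purple sphere and the cyan capsule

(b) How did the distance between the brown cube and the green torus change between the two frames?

+2.7

The distance was about 3.8 in the first image and 6.5 in the second, so they moved 2.7 units further apart.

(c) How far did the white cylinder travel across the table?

2.2

The white cylinder moved from about (8.6, 6.5) to (8.8, 4.3), a distance of √(0.2² + 2.2²) ≈ 2.2.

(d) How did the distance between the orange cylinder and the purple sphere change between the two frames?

+0.4

The distance was about 1.2 in the first image and 1.6 in the second, so they moved 0.4 units further apart.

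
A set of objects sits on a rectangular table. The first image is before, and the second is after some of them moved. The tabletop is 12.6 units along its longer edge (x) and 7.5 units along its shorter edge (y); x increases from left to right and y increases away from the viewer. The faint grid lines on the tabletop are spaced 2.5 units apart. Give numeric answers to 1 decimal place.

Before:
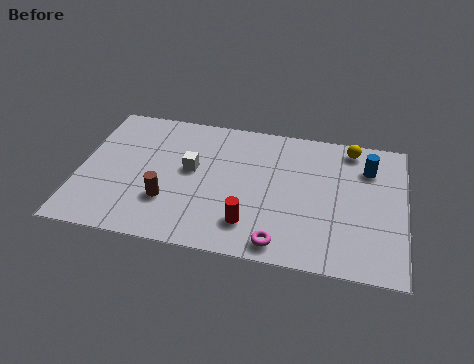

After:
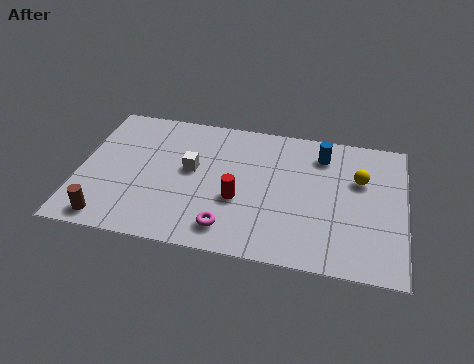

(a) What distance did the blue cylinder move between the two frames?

1.8

The blue cylinder was near (11.1, 5.6) before and (9.3, 6.0) after, so it travelled √(1.8² + 0.4²) ≈ 1.8 units.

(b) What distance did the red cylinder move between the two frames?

1.3

The red cylinder was near (6.7, 1.7) before and (6.2, 2.9) after, so it travelled √(0.5² + 1.2²) ≈ 1.3 units.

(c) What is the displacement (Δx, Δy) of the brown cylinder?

(-2.2, -1.4)

From the two frames, the brown cylinder sits at roughly (3.5, 2.3) before and (1.3, 0.9) after.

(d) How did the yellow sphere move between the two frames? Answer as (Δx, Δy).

(0.4, -1.7)

The yellow sphere was at about (10.4, 6.6) and moved to about (10.8, 4.9).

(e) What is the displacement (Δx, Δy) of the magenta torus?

(-2.0, 0.4)

The magenta torus started near (7.9, 0.9) and ended near (5.9, 1.3).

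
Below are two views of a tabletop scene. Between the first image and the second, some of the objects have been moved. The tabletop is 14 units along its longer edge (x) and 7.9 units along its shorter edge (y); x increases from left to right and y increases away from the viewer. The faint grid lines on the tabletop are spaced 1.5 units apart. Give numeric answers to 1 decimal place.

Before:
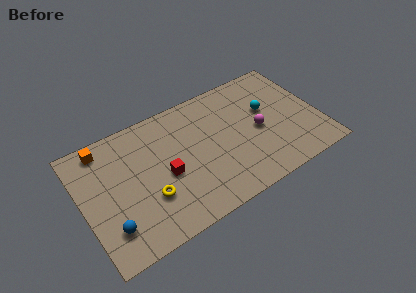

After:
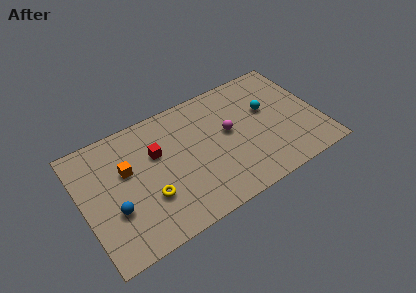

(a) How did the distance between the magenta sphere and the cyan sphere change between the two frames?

+1.1

They were about 1.3 units apart before and 2.4 after — 1.1 units further apart.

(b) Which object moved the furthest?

the orange cube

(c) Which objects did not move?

the yellow torus and the cyan sphere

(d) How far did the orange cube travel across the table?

2.3

From (1.6, 6.9) to (2.7, 4.9), the orange cube covered √(1.1² + 2.0²) ≈ 2.3 units.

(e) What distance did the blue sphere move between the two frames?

1.0

From (1.3, 1.9) to (1.7, 2.8), the blue sphere covered √(0.4² + 0.9²) ≈ 1.0 units.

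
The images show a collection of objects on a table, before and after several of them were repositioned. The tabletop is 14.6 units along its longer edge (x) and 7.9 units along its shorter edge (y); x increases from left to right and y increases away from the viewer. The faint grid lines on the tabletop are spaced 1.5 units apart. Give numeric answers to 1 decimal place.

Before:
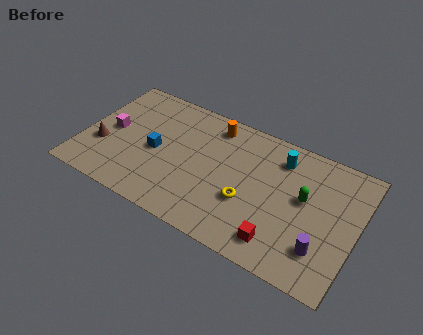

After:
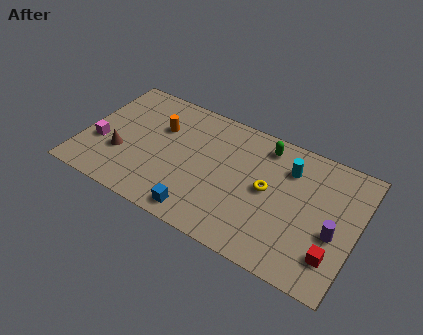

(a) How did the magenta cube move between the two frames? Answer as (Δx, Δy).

(-0.4, -1.1)

From the two frames, the magenta cube sits at roughly (1.4, 4.0) before and (1.0, 2.9) after.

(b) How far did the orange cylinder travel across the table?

3.0

The orange cylinder was near (6.6, 6.7) before and (3.9, 5.3) after, so it travelled √(2.7² + 1.4²) ≈ 3.0 units.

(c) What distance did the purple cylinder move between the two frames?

1.3

From (13.0, 2.0) to (13.5, 3.2), the purple cylinder covered √(0.5² + 1.2²) ≈ 1.3 units.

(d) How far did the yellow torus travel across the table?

1.5

From (9.0, 2.9) to (9.9, 4.1), the yellow torus covered √(0.9² + 1.2²) ≈ 1.5 units.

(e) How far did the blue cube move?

3.9

From (3.9, 3.7) to (6.7, 1.0), the blue cube covered √(2.8² + 2.7²) ≈ 3.9 units.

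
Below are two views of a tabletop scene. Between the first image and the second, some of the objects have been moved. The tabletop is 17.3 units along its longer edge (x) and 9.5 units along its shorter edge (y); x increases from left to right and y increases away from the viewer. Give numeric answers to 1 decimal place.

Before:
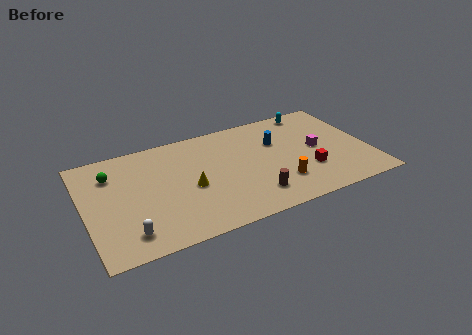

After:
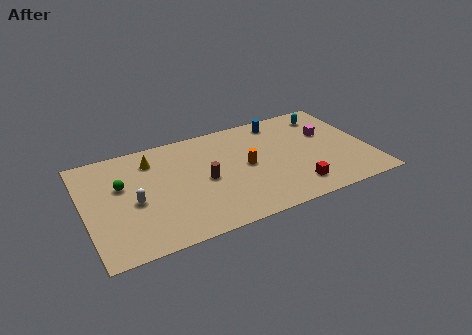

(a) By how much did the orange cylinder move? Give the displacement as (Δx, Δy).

(-1.8, 2.3)

The orange cylinder started near (11.6, 2.5) and ended near (9.8, 4.8).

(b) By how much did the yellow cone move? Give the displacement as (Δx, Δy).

(-2.0, 3.3)

From the two frames, the yellow cone sits at roughly (6.3, 4.2) before and (4.3, 7.5) after.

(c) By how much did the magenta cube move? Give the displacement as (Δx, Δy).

(0.8, 1.2)

From the two frames, the magenta cube sits at roughly (14.2, 4.8) before and (15.0, 6.0) after.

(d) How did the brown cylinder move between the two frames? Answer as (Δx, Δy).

(-2.7, 2.5)

From the two frames, the brown cylinder sits at roughly (9.9, 2.0) before and (7.2, 4.5) after.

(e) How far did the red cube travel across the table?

1.6

The red cube was near (13.4, 3.0) before and (12.4, 1.8) after, so it travelled √(1.0² + 1.2²) ≈ 1.6 units.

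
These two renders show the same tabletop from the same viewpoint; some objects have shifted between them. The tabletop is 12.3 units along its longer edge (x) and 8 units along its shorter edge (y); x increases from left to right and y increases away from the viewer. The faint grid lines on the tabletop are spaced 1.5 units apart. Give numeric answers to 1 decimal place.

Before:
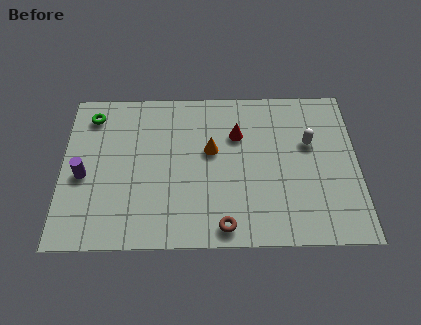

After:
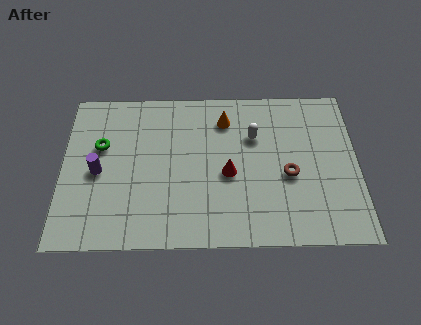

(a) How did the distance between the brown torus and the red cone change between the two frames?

-2.1

Before: roughly 4.6 units apart; after: 2.5. That's 2.1 units closer together.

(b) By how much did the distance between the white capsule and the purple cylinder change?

-2.8

They were about 9.5 units apart before and 6.7 after — 2.8 units closer together.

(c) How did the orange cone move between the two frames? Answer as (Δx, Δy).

(0.6, 1.6)

From the two frames, the orange cone sits at roughly (6.2, 4.7) before and (6.8, 6.3) after.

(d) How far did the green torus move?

1.6

The green torus was near (1.2, 6.6) before and (1.6, 5.0) after, so it travelled √(0.4² + 1.6²) ≈ 1.6 units.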